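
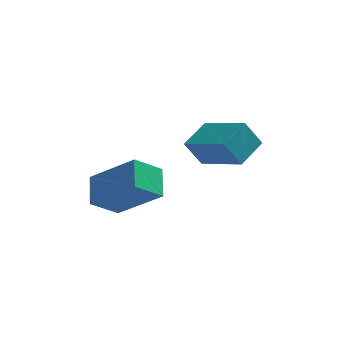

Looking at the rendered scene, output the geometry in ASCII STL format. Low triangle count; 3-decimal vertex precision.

solid 
facet normal -0.657 -0.475 0.585
outer loop
vertex -3.295 -3.212 1.747
vertex -4.888 -2.597 0.457
vertex -3.146 -4.26 1.064
endloop
endfacet
facet normal 0.744 -0.287 0.603
outer loop
vertex -2.292 -3.643 0.303
vertex -3.295 -3.212 1.747
vertex -3.146 -4.26 1.064
endloop
endfacet
facet normal -0.657 -0.475 0.585
outer loop
vertex -3.146 -4.26 1.064
vertex -4.888 -2.597 0.457
vertex -4.739 -3.645 -0.226
endloop
endfacet
facet normal 0.118 -0.832 -0.542
outer loop
vertex -4.739 -3.645 -0.226
vertex -2.292 -3.643 0.303
vertex -3.146 -4.26 1.064
endloop
endfacet
facet normal -0.118 0.832 0.542
outer loop
vertex -3.295 -3.212 1.747
vertex -4.034 -1.98 -0.304
vertex -4.888 -2.597 0.457
endloop
endfacet
facet normal 0.744 -0.287 0.603
outer loop
vertex -2.441 -2.595 0.986
vertex -3.295 -3.212 1.747
vertex -2.292 -3.643 0.303
endloop
endfacet
facet normal -0.118 0.832 0.542
outer loop
vertex -2.441 -2.595 0.986
vertex -4.034 -1.98 -0.304
vertex -3.295 -3.212 1.747
endloop
endfacet
facet normal -0.744 0.287 -0.603
outer loop
vertex -4.888 -2.597 0.457
vertex -4.034 -1.98 -0.304
vertex -4.739 -3.645 -0.226
endloop
endfacet
facet normal 0.118 -0.832 -0.542
outer loop
vertex -3.885 -3.028 -0.987
vertex -2.292 -3.643 0.303
vertex -4.739 -3.645 -0.226
endloop
endfacet
facet normal -0.744 0.287 -0.603
outer loop
vertex -4.739 -3.645 -0.226
vertex -4.034 -1.98 -0.304
vertex -3.885 -3.028 -0.987
endloop
endfacet
facet normal 0.657 0.475 -0.585
outer loop
vertex -3.885 -3.028 -0.987
vertex -2.441 -2.595 0.986
vertex -2.292 -3.643 0.303
endloop
endfacet
facet normal 0.657 0.475 -0.585
outer loop
vertex -4.034 -1.98 -0.304
vertex -2.441 -2.595 0.986
vertex -3.885 -3.028 -0.987
endloop
endfacet
facet normal -0.509 -0.105 0.854
outer loop
vertex 0.184 -0.806 2.408
vertex -1.278 0.402 1.684
vertex -0.443 -1.866 1.904
endloop
endfacet
facet normal 0.720 -0.595 0.356
outer loop
vertex 0.158 -1.742 0.896
vertex 0.184 -0.806 2.408
vertex -0.443 -1.866 1.904
endloop
endfacet
facet normal -0.510 -0.105 0.854
outer loop
vertex -0.443 -1.866 1.904
vertex -1.278 0.402 1.684
vertex -1.905 -0.657 1.18
endloop
endfacet
facet normal -0.471 -0.797 -0.379
outer loop
vertex -1.905 -0.657 1.18
vertex 0.158 -1.742 0.896
vertex -0.443 -1.866 1.904
endloop
endfacet
facet normal 0.471 0.797 0.379
outer loop
vertex 0.184 -0.806 2.408
vertex -0.677 0.526 0.676
vertex -1.278 0.402 1.684
endloop
endfacet
facet normal 0.720 -0.596 0.356
outer loop
vertex 0.785 -0.683 1.4
vertex 0.184 -0.806 2.408
vertex 0.158 -1.742 0.896
endloop
endfacet
facet normal 0.471 0.797 0.378
outer loop
vertex 0.785 -0.683 1.4
vertex -0.677 0.526 0.676
vertex 0.184 -0.806 2.408
endloop
endfacet
facet normal -0.720 0.596 -0.356
outer loop
vertex -1.278 0.402 1.684
vertex -0.677 0.526 0.676
vertex -1.905 -0.657 1.18
endloop
endfacet
facet normal -0.471 -0.797 -0.378
outer loop
vertex -1.304 -0.534 0.172
vertex 0.158 -1.742 0.896
vertex -1.905 -0.657 1.18
endloop
endfacet
facet normal -0.720 0.595 -0.357
outer loop
vertex -1.905 -0.657 1.18
vertex -0.677 0.526 0.676
vertex -1.304 -0.534 0.172
endloop
endfacet
facet normal 0.510 0.105 -0.854
outer loop
vertex -1.304 -0.534 0.172
vertex 0.785 -0.683 1.4
vertex 0.158 -1.742 0.896
endloop
endfacet
facet normal 0.510 0.105 -0.854
outer loop
vertex -0.677 0.526 0.676
vertex 0.785 -0.683 1.4
vertex -1.304 -0.534 0.172
endloop
endfacet

endsolid


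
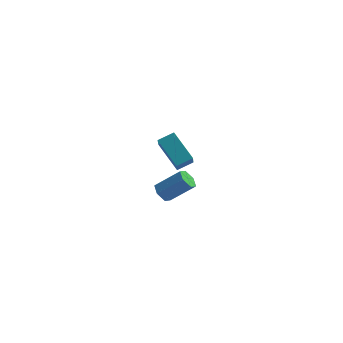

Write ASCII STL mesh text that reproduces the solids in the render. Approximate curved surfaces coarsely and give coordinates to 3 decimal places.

solid 
facet normal -0.752 -0.126 -0.646
outer loop
vertex -1.954 -3.718 0.305
vertex -2.401 -3.665 0.815
vertex -2.204 -3.109 0.477
endloop
endfacet
facet normal 0.546 0.428 -0.720
outer loop
vertex -1.954 -3.718 0.305
vertex -2.204 -3.109 0.477
vertex -0.592 -3.488 1.475
endloop
endfacet
facet normal 0.546 0.427 -0.720
outer loop
vertex -0.592 -3.488 1.475
vertex -2.204 -3.109 0.477
vertex -0.842 -2.88 1.646
endloop
endfacet
facet normal 0.752 0.128 0.646
outer loop
vertex -0.592 -3.488 1.475
vertex -0.842 -2.88 1.646
vertex -1.039 -3.435 1.985
endloop
endfacet
facet normal -0.752 -0.126 -0.646
outer loop
vertex -2.204 -3.109 0.477
vertex -2.401 -3.665 0.815
vertex -2.651 -3.056 0.987
endloop
endfacet
facet normal -0.045 0.989 -0.142
outer loop
vertex -2.204 -3.109 0.477
vertex -2.651 -3.056 0.987
vertex -0.842 -2.88 1.646
endloop
endfacet
facet normal -0.045 0.989 -0.142
outer loop
vertex -0.842 -2.88 1.646
vertex -2.651 -3.056 0.987
vertex -1.288 -2.827 2.156
endloop
endfacet
facet normal 0.753 0.127 0.645
outer loop
vertex -0.842 -2.88 1.646
vertex -1.288 -2.827 2.156
vertex -1.039 -3.435 1.985
endloop
endfacet
facet normal -0.752 -0.126 -0.646
outer loop
vertex -2.651 -3.056 0.987
vertex -2.401 -3.665 0.815
vertex -2.848 -3.612 1.325
endloop
endfacet
facet normal -0.591 0.561 0.579
outer loop
vertex -2.651 -3.056 0.987
vertex -2.848 -3.612 1.325
vertex -1.288 -2.827 2.156
endloop
endfacet
facet normal -0.591 0.563 0.577
outer loop
vertex -1.288 -2.827 2.156
vertex -2.848 -3.612 1.325
vertex -1.486 -3.382 2.495
endloop
endfacet
facet normal 0.752 0.126 0.646
outer loop
vertex -1.288 -2.827 2.156
vertex -1.486 -3.382 2.495
vertex -1.039 -3.435 1.985
endloop
endfacet
facet normal -0.752 -0.128 -0.646
outer loop
vertex -2.848 -3.612 1.325
vertex -2.401 -3.665 0.815
vertex -2.598 -4.22 1.154
endloop
endfacet
facet normal -0.547 -0.427 0.720
outer loop
vertex -2.848 -3.612 1.325
vertex -2.598 -4.22 1.154
vertex -1.486 -3.382 2.495
endloop
endfacet
facet normal -0.546 -0.428 0.720
outer loop
vertex -1.486 -3.382 2.495
vertex -2.598 -4.22 1.154
vertex -1.236 -3.991 2.323
endloop
endfacet
facet normal 0.752 0.126 0.646
outer loop
vertex -1.486 -3.382 2.495
vertex -1.236 -3.991 2.323
vertex -1.039 -3.435 1.985
endloop
endfacet
facet normal -0.753 -0.127 -0.645
outer loop
vertex -2.598 -4.22 1.154
vertex -2.401 -3.665 0.815
vertex -2.152 -4.273 0.644
endloop
endfacet
facet normal 0.045 -0.989 0.142
outer loop
vertex -2.598 -4.22 1.154
vertex -2.152 -4.273 0.644
vertex -1.236 -3.991 2.323
endloop
endfacet
facet normal 0.045 -0.989 0.142
outer loop
vertex -1.236 -3.991 2.323
vertex -2.152 -4.273 0.644
vertex -0.789 -4.044 1.813
endloop
endfacet
facet normal 0.752 0.126 0.646
outer loop
vertex -1.236 -3.991 2.323
vertex -0.789 -4.044 1.813
vertex -1.039 -3.435 1.985
endloop
endfacet
facet normal -0.752 -0.126 -0.646
outer loop
vertex -2.152 -4.273 0.644
vertex -2.401 -3.665 0.815
vertex -1.954 -3.718 0.305
endloop
endfacet
facet normal 0.590 -0.564 -0.578
outer loop
vertex -2.152 -4.273 0.644
vertex -1.954 -3.718 0.305
vertex -0.789 -4.044 1.813
endloop
endfacet
facet normal 0.592 -0.561 -0.579
outer loop
vertex -0.789 -4.044 1.813
vertex -1.954 -3.718 0.305
vertex -0.592 -3.488 1.475
endloop
endfacet
facet normal 0.752 0.126 0.646
outer loop
vertex -0.789 -4.044 1.813
vertex -0.592 -3.488 1.475
vertex -1.039 -3.435 1.985
endloop
endfacet
facet normal -0.788 -0.497 -0.363
outer loop
vertex -2.687 2.349 -1.38
vertex -4.0 3.504 -0.113
vertex -2.846 3.469 -2.567
endloop
endfacet
facet normal 0.609 -0.535 -0.586
outer loop
vertex -1.98 4.016 -2.167
vertex -2.687 2.349 -1.38
vertex -2.846 3.469 -2.567
endloop
endfacet
facet normal -0.788 -0.498 -0.363
outer loop
vertex -2.846 3.469 -2.567
vertex -4.0 3.504 -0.113
vertex -4.16 4.624 -1.3
endloop
endfacet
facet normal -0.097 0.683 -0.724
outer loop
vertex -4.16 4.624 -1.3
vertex -1.98 4.016 -2.167
vertex -2.846 3.469 -2.567
endloop
endfacet
facet normal 0.097 -0.683 0.724
outer loop
vertex -2.687 2.349 -1.38
vertex -3.134 4.051 0.287
vertex -4.0 3.504 -0.113
endloop
endfacet
facet normal 0.608 -0.535 -0.587
outer loop
vertex -1.82 2.896 -0.98
vertex -2.687 2.349 -1.38
vertex -1.98 4.016 -2.167
endloop
endfacet
facet normal 0.097 -0.683 0.724
outer loop
vertex -1.82 2.896 -0.98
vertex -3.134 4.051 0.287
vertex -2.687 2.349 -1.38
endloop
endfacet
facet normal -0.609 0.535 0.586
outer loop
vertex -4.0 3.504 -0.113
vertex -3.134 4.051 0.287
vertex -4.16 4.624 -1.3
endloop
endfacet
facet normal -0.097 0.683 -0.724
outer loop
vertex -3.293 5.171 -0.9
vertex -1.98 4.016 -2.167
vertex -4.16 4.624 -1.3
endloop
endfacet
facet normal -0.608 0.535 0.586
outer loop
vertex -4.16 4.624 -1.3
vertex -3.134 4.051 0.287
vertex -3.293 5.171 -0.9
endloop
endfacet
facet normal 0.788 0.497 0.363
outer loop
vertex -3.293 5.171 -0.9
vertex -1.82 2.896 -0.98
vertex -1.98 4.016 -2.167
endloop
endfacet
facet normal 0.788 0.497 0.364
outer loop
vertex -3.134 4.051 0.287
vertex -1.82 2.896 -0.98
vertex -3.293 5.171 -0.9
endloop
endfacet

endsolid


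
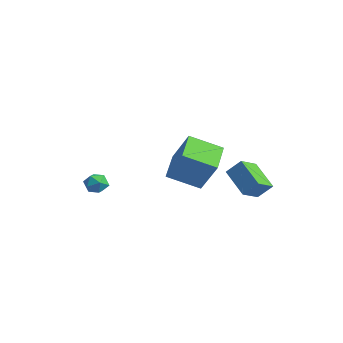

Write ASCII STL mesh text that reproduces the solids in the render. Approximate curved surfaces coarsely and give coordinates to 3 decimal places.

solid 
facet normal -0.825 -0.044 0.564
outer loop
vertex 3.223 2.442 -0.942
vertex 2.827 3.508 -1.438
vertex 2.719 1.892 -1.723
endloop
endfacet
facet normal 0.319 -0.860 0.400
outer loop
vertex 4.213 1.972 -2.742
vertex 3.223 2.442 -0.942
vertex 2.719 1.892 -1.723
endloop
endfacet
facet normal -0.825 -0.044 0.563
outer loop
vertex 2.719 1.892 -1.723
vertex 2.827 3.508 -1.438
vertex 2.324 2.957 -2.219
endloop
endfacet
facet normal -0.466 -0.510 -0.723
outer loop
vertex 2.324 2.957 -2.219
vertex 4.213 1.972 -2.742
vertex 2.719 1.892 -1.723
endloop
endfacet
facet normal 0.466 0.510 0.723
outer loop
vertex 3.223 2.442 -0.942
vertex 4.321 3.588 -2.457
vertex 2.827 3.508 -1.438
endloop
endfacet
facet normal 0.320 -0.859 0.400
outer loop
vertex 4.716 2.523 -1.961
vertex 3.223 2.442 -0.942
vertex 4.213 1.972 -2.742
endloop
endfacet
facet normal 0.466 0.510 0.723
outer loop
vertex 4.716 2.523 -1.961
vertex 4.321 3.588 -2.457
vertex 3.223 2.442 -0.942
endloop
endfacet
facet normal -0.319 0.859 -0.400
outer loop
vertex 2.827 3.508 -1.438
vertex 4.321 3.588 -2.457
vertex 2.324 2.957 -2.219
endloop
endfacet
facet normal -0.466 -0.510 -0.723
outer loop
vertex 3.817 3.038 -3.238
vertex 4.213 1.972 -2.742
vertex 2.324 2.957 -2.219
endloop
endfacet
facet normal -0.319 0.859 -0.399
outer loop
vertex 2.324 2.957 -2.219
vertex 4.321 3.588 -2.457
vertex 3.817 3.038 -3.238
endloop
endfacet
facet normal 0.825 0.045 -0.563
outer loop
vertex 3.817 3.038 -3.238
vertex 4.716 2.523 -1.961
vertex 4.213 1.972 -2.742
endloop
endfacet
facet normal 0.825 0.044 -0.563
outer loop
vertex 4.321 3.588 -2.457
vertex 4.716 2.523 -1.961
vertex 3.817 3.038 -3.238
endloop
endfacet
facet normal -0.855 0.499 0.140
outer loop
vertex -3.464 -2.295 -3.827
vertex -3.342 -2.284 -3.122
vertex -3.1 -1.753 -3.535
endloop
endfacet
facet normal -0.572 0.652 -0.497
outer loop
vertex -3.464 -2.295 -3.827
vertex -3.1 -1.753 -3.535
vertex -2.884 -2.036 -4.155
endloop
endfacet
facet normal -0.506 0.041 -0.862
outer loop
vertex -3.464 -2.295 -3.827
vertex -2.884 -2.036 -4.155
vertex -2.993 -2.742 -4.125
endloop
endfacet
facet normal -0.748 -0.489 -0.449
outer loop
vertex -3.464 -2.295 -3.827
vertex -2.993 -2.742 -4.125
vertex -3.276 -2.895 -3.487
endloop
endfacet
facet normal -0.964 -0.206 0.170
outer loop
vertex -3.464 -2.295 -3.827
vertex -3.276 -2.895 -3.487
vertex -3.342 -2.284 -3.122
endloop
endfacet
facet normal 0.081 0.917 -0.390
outer loop
vertex -2.884 -2.036 -4.155
vertex -3.1 -1.753 -3.535
vertex -2.404 -1.865 -3.653
endloop
endfacet
facet normal -0.377 0.670 0.640
outer loop
vertex -3.1 -1.753 -3.535
vertex -3.342 -2.284 -3.122
vertex -2.687 -2.018 -3.015
endloop
endfacet
facet normal -0.552 -0.471 0.688
outer loop
vertex -3.342 -2.284 -3.122
vertex -3.276 -2.895 -3.487
vertex -2.796 -2.724 -2.985
endloop
endfacet
facet normal -0.202 -0.928 -0.312
outer loop
vertex -3.276 -2.895 -3.487
vertex -2.993 -2.742 -4.125
vertex -2.58 -3.007 -3.605
endloop
endfacet
facet normal 0.189 -0.071 -0.979
outer loop
vertex -2.993 -2.742 -4.125
vertex -2.884 -2.036 -4.155
vertex -2.338 -2.476 -4.018
endloop
endfacet
facet normal 0.748 0.489 0.449
outer loop
vertex -2.216 -2.465 -3.313
vertex -2.404 -1.865 -3.653
vertex -2.687 -2.018 -3.015
endloop
endfacet
facet normal 0.506 -0.041 0.862
outer loop
vertex -2.216 -2.465 -3.313
vertex -2.687 -2.018 -3.015
vertex -2.796 -2.724 -2.985
endloop
endfacet
facet normal 0.572 -0.652 0.497
outer loop
vertex -2.216 -2.465 -3.313
vertex -2.796 -2.724 -2.985
vertex -2.58 -3.007 -3.605
endloop
endfacet
facet normal 0.855 -0.499 -0.140
outer loop
vertex -2.216 -2.465 -3.313
vertex -2.58 -3.007 -3.605
vertex -2.338 -2.476 -4.018
endloop
endfacet
facet normal 0.964 0.206 -0.170
outer loop
vertex -2.216 -2.465 -3.313
vertex -2.338 -2.476 -4.018
vertex -2.404 -1.865 -3.653
endloop
endfacet
facet normal 0.202 0.928 0.312
outer loop
vertex -2.687 -2.018 -3.015
vertex -2.404 -1.865 -3.653
vertex -3.1 -1.753 -3.535
endloop
endfacet
facet normal -0.189 0.071 0.979
outer loop
vertex -2.796 -2.724 -2.985
vertex -2.687 -2.018 -3.015
vertex -3.342 -2.284 -3.122
endloop
endfacet
facet normal -0.081 -0.917 0.390
outer loop
vertex -2.58 -3.007 -3.605
vertex -2.796 -2.724 -2.985
vertex -3.276 -2.895 -3.487
endloop
endfacet
facet normal 0.377 -0.670 -0.640
outer loop
vertex -2.338 -2.476 -4.018
vertex -2.58 -3.007 -3.605
vertex -2.993 -2.742 -4.125
endloop
endfacet
facet normal 0.552 0.471 -0.688
outer loop
vertex -2.404 -1.865 -3.653
vertex -2.338 -2.476 -4.018
vertex -2.884 -2.036 -4.155
endloop
endfacet
facet normal -0.539 -0.156 -0.828
outer loop
vertex 2.008 -1.005 -1.767
vertex 0.611 0.111 -1.068
vertex 2.798 0.48 -2.56
endloop
endfacet
facet normal 0.728 -0.581 -0.364
outer loop
vertex 3.869 0.789 -0.912
vertex 2.008 -1.005 -1.767
vertex 2.798 0.48 -2.56
endloop
endfacet
facet normal -0.539 -0.156 -0.828
outer loop
vertex 2.798 0.48 -2.56
vertex 0.611 0.111 -1.068
vertex 1.401 1.596 -1.861
endloop
endfacet
facet normal 0.425 0.799 -0.426
outer loop
vertex 1.401 1.596 -1.861
vertex 3.869 0.789 -0.912
vertex 2.798 0.48 -2.56
endloop
endfacet
facet normal -0.425 -0.799 0.426
outer loop
vertex 2.008 -1.005 -1.767
vertex 1.682 0.42 0.58
vertex 0.611 0.111 -1.068
endloop
endfacet
facet normal 0.728 -0.581 -0.364
outer loop
vertex 3.079 -0.696 -0.119
vertex 2.008 -1.005 -1.767
vertex 3.869 0.789 -0.912
endloop
endfacet
facet normal -0.425 -0.799 0.426
outer loop
vertex 3.079 -0.696 -0.119
vertex 1.682 0.42 0.58
vertex 2.008 -1.005 -1.767
endloop
endfacet
facet normal -0.728 0.581 0.364
outer loop
vertex 0.611 0.111 -1.068
vertex 1.682 0.42 0.58
vertex 1.401 1.596 -1.861
endloop
endfacet
facet normal 0.425 0.799 -0.426
outer loop
vertex 2.472 1.905 -0.213
vertex 3.869 0.789 -0.912
vertex 1.401 1.596 -1.861
endloop
endfacet
facet normal -0.728 0.581 0.364
outer loop
vertex 1.401 1.596 -1.861
vertex 1.682 0.42 0.58
vertex 2.472 1.905 -0.213
endloop
endfacet
facet normal 0.539 0.156 0.828
outer loop
vertex 2.472 1.905 -0.213
vertex 3.079 -0.696 -0.119
vertex 3.869 0.789 -0.912
endloop
endfacet
facet normal 0.539 0.156 0.828
outer loop
vertex 1.682 0.42 0.58
vertex 3.079 -0.696 -0.119
vertex 2.472 1.905 -0.213
endloop
endfacet

endsolid


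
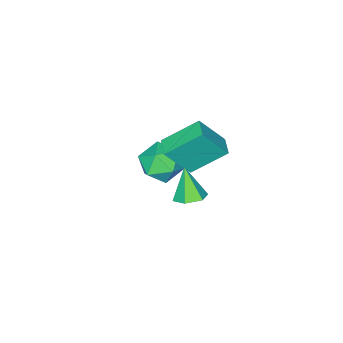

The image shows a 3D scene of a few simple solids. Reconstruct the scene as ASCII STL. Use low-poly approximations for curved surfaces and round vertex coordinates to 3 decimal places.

solid 
facet normal -0.602 0.532 0.595
outer loop
vertex -1.448 1.952 4.639
vertex -0.835 2.69 4.599
vertex -2.379 2.641 3.082
endloop
endfacet
facet normal -0.638 -0.769 0.042
outer loop
vertex -1.145 1.55 1.861
vertex -1.448 1.952 4.639
vertex -2.379 2.641 3.082
endloop
endfacet
facet normal -0.602 0.532 0.595
outer loop
vertex -2.379 2.641 3.082
vertex -0.835 2.69 4.599
vertex -1.766 3.379 3.042
endloop
endfacet
facet normal -0.480 0.355 -0.802
outer loop
vertex -1.766 3.379 3.042
vertex -1.145 1.55 1.861
vertex -2.379 2.641 3.082
endloop
endfacet
facet normal 0.480 -0.355 0.802
outer loop
vertex -1.448 1.952 4.639
vertex 0.399 1.599 3.378
vertex -0.835 2.69 4.599
endloop
endfacet
facet normal -0.638 -0.769 0.042
outer loop
vertex -0.214 0.861 3.418
vertex -1.448 1.952 4.639
vertex -1.145 1.55 1.861
endloop
endfacet
facet normal 0.480 -0.355 0.802
outer loop
vertex -0.214 0.861 3.418
vertex 0.399 1.599 3.378
vertex -1.448 1.952 4.639
endloop
endfacet
facet normal 0.638 0.769 -0.042
outer loop
vertex -0.835 2.69 4.599
vertex 0.399 1.599 3.378
vertex -1.766 3.379 3.042
endloop
endfacet
facet normal -0.480 0.355 -0.802
outer loop
vertex -0.532 2.288 1.821
vertex -1.145 1.55 1.861
vertex -1.766 3.379 3.042
endloop
endfacet
facet normal 0.638 0.769 -0.042
outer loop
vertex -1.766 3.379 3.042
vertex 0.399 1.599 3.378
vertex -0.532 2.288 1.821
endloop
endfacet
facet normal 0.602 -0.532 -0.595
outer loop
vertex -0.532 2.288 1.821
vertex -0.214 0.861 3.418
vertex -1.145 1.55 1.861
endloop
endfacet
facet normal 0.602 -0.532 -0.595
outer loop
vertex 0.399 1.599 3.378
vertex -0.214 0.861 3.418
vertex -0.532 2.288 1.821
endloop
endfacet
facet normal -0.174 0.002 0.985
outer loop
vertex -3.346 -0.912 -0.923
vertex -3.184 -2.1 -0.892
vertex -2.252 -1.363 -0.729
endloop
endfacet
facet normal 0.118 0.619 0.777
outer loop
vertex -3.346 -0.912 -0.923
vertex -2.252 -1.363 -0.729
vertex -2.392 -0.422 -1.458
endloop
endfacet
facet normal -0.308 0.908 0.282
outer loop
vertex -3.346 -0.912 -0.923
vertex -2.392 -0.422 -1.458
vertex -3.41 -0.577 -2.072
endloop
endfacet
facet normal -0.863 0.470 0.185
outer loop
vertex -3.346 -0.912 -0.923
vertex -3.41 -0.577 -2.072
vertex -3.899 -1.614 -1.722
endloop
endfacet
facet normal -0.780 -0.090 0.619
outer loop
vertex -3.346 -0.912 -0.923
vertex -3.899 -1.614 -1.722
vertex -3.184 -2.1 -0.892
endloop
endfacet
facet normal 0.745 0.474 0.469
outer loop
vertex -2.392 -0.422 -1.458
vertex -2.252 -1.363 -0.729
vertex -1.641 -1.306 -1.758
endloop
endfacet
facet normal 0.274 -0.524 0.806
outer loop
vertex -2.252 -1.363 -0.729
vertex -3.184 -2.1 -0.892
vertex -2.13 -2.343 -1.408
endloop
endfacet
facet normal -0.707 -0.674 0.215
outer loop
vertex -3.184 -2.1 -0.892
vertex -3.899 -1.614 -1.722
vertex -3.148 -2.498 -2.022
endloop
endfacet
facet normal -0.842 0.233 -0.487
outer loop
vertex -3.899 -1.614 -1.722
vertex -3.41 -0.577 -2.072
vertex -3.288 -1.557 -2.751
endloop
endfacet
facet normal 0.056 0.942 -0.330
outer loop
vertex -3.41 -0.577 -2.072
vertex -2.392 -0.422 -1.458
vertex -2.356 -0.82 -2.588
endloop
endfacet
facet normal 0.863 -0.470 -0.185
outer loop
vertex -2.194 -2.008 -2.557
vertex -1.641 -1.306 -1.758
vertex -2.13 -2.343 -1.408
endloop
endfacet
facet normal 0.308 -0.908 -0.282
outer loop
vertex -2.194 -2.008 -2.557
vertex -2.13 -2.343 -1.408
vertex -3.148 -2.498 -2.022
endloop
endfacet
facet normal -0.118 -0.619 -0.777
outer loop
vertex -2.194 -2.008 -2.557
vertex -3.148 -2.498 -2.022
vertex -3.288 -1.557 -2.751
endloop
endfacet
facet normal 0.174 -0.002 -0.985
outer loop
vertex -2.194 -2.008 -2.557
vertex -3.288 -1.557 -2.751
vertex -2.356 -0.82 -2.588
endloop
endfacet
facet normal 0.780 0.090 -0.619
outer loop
vertex -2.194 -2.008 -2.557
vertex -2.356 -0.82 -2.588
vertex -1.641 -1.306 -1.758
endloop
endfacet
facet normal 0.842 -0.233 0.487
outer loop
vertex -2.13 -2.343 -1.408
vertex -1.641 -1.306 -1.758
vertex -2.252 -1.363 -0.729
endloop
endfacet
facet normal -0.056 -0.942 0.330
outer loop
vertex -3.148 -2.498 -2.022
vertex -2.13 -2.343 -1.408
vertex -3.184 -2.1 -0.892
endloop
endfacet
facet normal -0.745 -0.474 -0.469
outer loop
vertex -3.288 -1.557 -2.751
vertex -3.148 -2.498 -2.022
vertex -3.899 -1.614 -1.722
endloop
endfacet
facet normal -0.274 0.524 -0.806
outer loop
vertex -2.356 -0.82 -2.588
vertex -3.288 -1.557 -2.751
vertex -3.41 -0.577 -2.072
endloop
endfacet
facet normal 0.707 0.674 -0.215
outer loop
vertex -1.641 -1.306 -1.758
vertex -2.356 -0.82 -2.588
vertex -2.392 -0.422 -1.458
endloop
endfacet
facet normal 0.227 0.415 -0.881
outer loop
vertex 1.815 3.371 2.387
vertex 1.173 3.794 2.421
vertex 1.829 4.066 2.718
endloop
endfacet
facet normal 0.813 -0.264 0.520
outer loop
vertex 1.815 3.371 2.387
vertex 1.829 4.066 2.718
vertex 0.807 3.126 3.839
endloop
endfacet
facet normal 0.227 0.415 -0.881
outer loop
vertex 1.829 4.066 2.718
vertex 1.173 3.794 2.421
vertex 1.186 4.489 2.752
endloop
endfacet
facet normal 0.377 0.511 0.772
outer loop
vertex 1.829 4.066 2.718
vertex 1.186 4.489 2.752
vertex 0.807 3.126 3.839
endloop
endfacet
facet normal 0.227 0.415 -0.881
outer loop
vertex 1.186 4.489 2.752
vertex 1.173 3.794 2.421
vertex 0.53 4.217 2.455
endloop
endfacet
facet normal -0.522 0.616 0.590
outer loop
vertex 1.186 4.489 2.752
vertex 0.53 4.217 2.455
vertex 0.807 3.126 3.839
endloop
endfacet
facet normal 0.226 0.415 -0.881
outer loop
vertex 0.53 4.217 2.455
vertex 1.173 3.794 2.421
vertex 0.516 3.522 2.124
endloop
endfacet
facet normal -0.986 -0.054 0.155
outer loop
vertex 0.53 4.217 2.455
vertex 0.516 3.522 2.124
vertex 0.807 3.126 3.839
endloop
endfacet
facet normal 0.226 0.415 -0.881
outer loop
vertex 0.516 3.522 2.124
vertex 1.173 3.794 2.421
vertex 1.159 3.099 2.09
endloop
endfacet
facet normal -0.551 -0.829 -0.098
outer loop
vertex 0.516 3.522 2.124
vertex 1.159 3.099 2.09
vertex 0.807 3.126 3.839
endloop
endfacet
facet normal 0.227 0.415 -0.881
outer loop
vertex 1.159 3.099 2.09
vertex 1.173 3.794 2.421
vertex 1.815 3.371 2.387
endloop
endfacet
facet normal 0.349 -0.933 0.085
outer loop
vertex 1.159 3.099 2.09
vertex 1.815 3.371 2.387
vertex 0.807 3.126 3.839
endloop
endfacet

endsolid


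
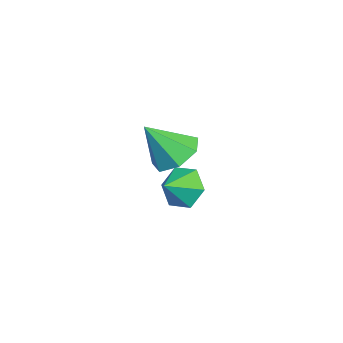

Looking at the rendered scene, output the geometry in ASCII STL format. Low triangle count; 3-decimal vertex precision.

solid 
facet normal -0.179 0.579 -0.795
outer loop
vertex 4.291 4.057 1.069
vertex 3.817 3.335 0.65
vertex 3.474 4.021 1.227
endloop
endfacet
facet normal 0.148 0.465 0.873
outer loop
vertex 4.291 4.057 1.069
vertex 3.474 4.021 1.227
vertex 4.123 2.345 2.01
endloop
endfacet
facet normal -0.178 0.580 -0.795
outer loop
vertex 3.474 4.021 1.227
vertex 3.817 3.335 0.65
vertex 2.915 3.469 0.95
endloop
endfacet
facet normal -0.562 0.162 0.811
outer loop
vertex 3.474 4.021 1.227
vertex 2.915 3.469 0.95
vertex 4.123 2.345 2.01
endloop
endfacet
facet normal -0.178 0.579 -0.795
outer loop
vertex 2.915 3.469 0.95
vertex 3.817 3.335 0.65
vertex 3.036 2.816 0.447
endloop
endfacet
facet normal -0.788 -0.461 0.409
outer loop
vertex 2.915 3.469 0.95
vertex 3.036 2.816 0.447
vertex 4.123 2.345 2.01
endloop
endfacet
facet normal -0.178 0.580 -0.795
outer loop
vertex 3.036 2.816 0.447
vertex 3.817 3.335 0.65
vertex 3.745 2.554 0.097
endloop
endfacet
facet normal -0.360 -0.933 -0.031
outer loop
vertex 3.036 2.816 0.447
vertex 3.745 2.554 0.097
vertex 4.123 2.345 2.01
endloop
endfacet
facet normal -0.179 0.579 -0.795
outer loop
vertex 3.745 2.554 0.097
vertex 3.817 3.335 0.65
vertex 4.508 2.88 0.163
endloop
endfacet
facet normal 0.400 -0.899 -0.177
outer loop
vertex 3.745 2.554 0.097
vertex 4.508 2.88 0.163
vertex 4.123 2.345 2.01
endloop
endfacet
facet normal -0.179 0.580 -0.795
outer loop
vertex 4.508 2.88 0.163
vertex 3.817 3.335 0.65
vertex 4.752 3.549 0.596
endloop
endfacet
facet normal 0.919 -0.387 0.080
outer loop
vertex 4.508 2.88 0.163
vertex 4.752 3.549 0.596
vertex 4.123 2.345 2.01
endloop
endfacet
facet normal -0.178 0.579 -0.796
outer loop
vertex 4.752 3.549 0.596
vertex 3.817 3.335 0.65
vertex 4.291 4.057 1.069
endloop
endfacet
facet normal 0.807 0.222 0.548
outer loop
vertex 4.752 3.549 0.596
vertex 4.291 4.057 1.069
vertex 4.123 2.345 2.01
endloop
endfacet
facet normal -0.700 0.544 -0.463
outer loop
vertex 1.539 3.602 -3.351
vertex 0.882 3.265 -2.753
vertex 1.357 4.06 -2.538
endloop
endfacet
facet normal 0.973 0.206 0.102
outer loop
vertex 1.539 3.602 -3.351
vertex 1.357 4.06 -2.538
vertex 1.618 2.695 -2.267
endloop
endfacet
facet normal -0.701 0.544 -0.462
outer loop
vertex 1.357 4.06 -2.538
vertex 0.882 3.265 -2.753
vertex 0.701 3.723 -1.94
endloop
endfacet
facet normal 0.572 0.264 0.776
outer loop
vertex 1.357 4.06 -2.538
vertex 0.701 3.723 -1.94
vertex 1.618 2.695 -2.267
endloop
endfacet
facet normal -0.700 0.544 -0.462
outer loop
vertex 0.701 3.723 -1.94
vertex 0.882 3.265 -2.753
vertex 0.226 2.929 -2.155
endloop
endfacet
facet normal 0.030 -0.278 0.960
outer loop
vertex 0.701 3.723 -1.94
vertex 0.226 2.929 -2.155
vertex 1.618 2.695 -2.267
endloop
endfacet
facet normal -0.700 0.544 -0.463
outer loop
vertex 0.226 2.929 -2.155
vertex 0.882 3.265 -2.753
vertex 0.407 2.471 -2.967
endloop
endfacet
facet normal -0.109 -0.876 0.470
outer loop
vertex 0.226 2.929 -2.155
vertex 0.407 2.471 -2.967
vertex 1.618 2.695 -2.267
endloop
endfacet
facet normal -0.700 0.544 -0.463
outer loop
vertex 0.407 2.471 -2.967
vertex 0.882 3.265 -2.753
vertex 1.064 2.808 -3.565
endloop
endfacet
facet normal 0.292 -0.934 -0.206
outer loop
vertex 0.407 2.471 -2.967
vertex 1.064 2.808 -3.565
vertex 1.618 2.695 -2.267
endloop
endfacet
facet normal -0.700 0.544 -0.463
outer loop
vertex 1.064 2.808 -3.565
vertex 0.882 3.265 -2.753
vertex 1.539 3.602 -3.351
endloop
endfacet
facet normal 0.833 -0.393 -0.390
outer loop
vertex 1.064 2.808 -3.565
vertex 1.539 3.602 -3.351
vertex 1.618 2.695 -2.267
endloop
endfacet

endsolid


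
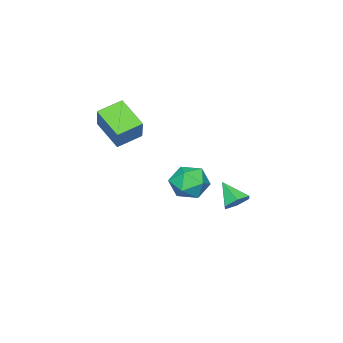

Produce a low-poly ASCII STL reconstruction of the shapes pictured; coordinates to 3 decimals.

solid 
facet normal -0.110 -0.119 0.987
outer loop
vertex 3.306 2.976 2.015
vertex 3.657 1.834 1.916
vertex 4.468 2.695 2.11
endloop
endfacet
facet normal 0.066 0.553 0.830
outer loop
vertex 3.306 2.976 2.015
vertex 4.468 2.695 2.11
vertex 4.134 3.665 1.49
endloop
endfacet
facet normal -0.431 0.814 0.388
outer loop
vertex 3.306 2.976 2.015
vertex 4.134 3.665 1.49
vertex 3.118 3.403 0.911
endloop
endfacet
facet normal -0.914 0.302 0.272
outer loop
vertex 3.306 2.976 2.015
vertex 3.118 3.403 0.911
vertex 2.823 2.271 1.175
endloop
endfacet
facet normal -0.715 -0.275 0.642
outer loop
vertex 3.306 2.976 2.015
vertex 2.823 2.271 1.175
vertex 3.657 1.834 1.916
endloop
endfacet
facet normal 0.688 0.544 0.480
outer loop
vertex 4.134 3.665 1.49
vertex 4.468 2.695 2.11
vertex 4.997 2.949 1.065
endloop
endfacet
facet normal 0.404 -0.546 0.734
outer loop
vertex 4.468 2.695 2.11
vertex 3.657 1.834 1.916
vertex 4.702 1.817 1.329
endloop
endfacet
facet normal -0.575 -0.799 0.177
outer loop
vertex 3.657 1.834 1.916
vertex 2.823 2.271 1.175
vertex 3.686 1.555 0.75
endloop
endfacet
facet normal -0.897 0.136 -0.421
outer loop
vertex 2.823 2.271 1.175
vertex 3.118 3.403 0.911
vertex 3.352 2.525 0.13
endloop
endfacet
facet normal -0.116 0.965 -0.234
outer loop
vertex 3.118 3.403 0.911
vertex 4.134 3.665 1.49
vertex 4.163 3.386 0.324
endloop
endfacet
facet normal 0.914 -0.302 -0.272
outer loop
vertex 4.514 2.244 0.225
vertex 4.997 2.949 1.065
vertex 4.702 1.817 1.329
endloop
endfacet
facet normal 0.431 -0.814 -0.388
outer loop
vertex 4.514 2.244 0.225
vertex 4.702 1.817 1.329
vertex 3.686 1.555 0.75
endloop
endfacet
facet normal -0.066 -0.553 -0.830
outer loop
vertex 4.514 2.244 0.225
vertex 3.686 1.555 0.75
vertex 3.352 2.525 0.13
endloop
endfacet
facet normal 0.110 0.119 -0.987
outer loop
vertex 4.514 2.244 0.225
vertex 3.352 2.525 0.13
vertex 4.163 3.386 0.324
endloop
endfacet
facet normal 0.715 0.275 -0.642
outer loop
vertex 4.514 2.244 0.225
vertex 4.163 3.386 0.324
vertex 4.997 2.949 1.065
endloop
endfacet
facet normal 0.897 -0.136 0.421
outer loop
vertex 4.702 1.817 1.329
vertex 4.997 2.949 1.065
vertex 4.468 2.695 2.11
endloop
endfacet
facet normal 0.116 -0.965 0.234
outer loop
vertex 3.686 1.555 0.75
vertex 4.702 1.817 1.329
vertex 3.657 1.834 1.916
endloop
endfacet
facet normal -0.688 -0.544 -0.480
outer loop
vertex 3.352 2.525 0.13
vertex 3.686 1.555 0.75
vertex 2.823 2.271 1.175
endloop
endfacet
facet normal -0.404 0.546 -0.734
outer loop
vertex 4.163 3.386 0.324
vertex 3.352 2.525 0.13
vertex 3.118 3.403 0.911
endloop
endfacet
facet normal 0.575 0.799 -0.177
outer loop
vertex 4.997 2.949 1.065
vertex 4.163 3.386 0.324
vertex 4.134 3.665 1.49
endloop
endfacet
facet normal -0.866 0.390 0.314
outer loop
vertex 1.235 -4.133 4.187
vertex 1.61 -2.376 3.042
vertex 0.279 -4.969 2.591
endloop
endfacet
facet normal -0.176 -0.825 0.537
outer loop
vertex 1.69 -5.604 2.078
vertex 1.235 -4.133 4.187
vertex 0.279 -4.969 2.591
endloop
endfacet
facet normal -0.866 0.390 0.314
outer loop
vertex 0.279 -4.969 2.591
vertex 1.61 -2.376 3.042
vertex 0.654 -3.212 1.446
endloop
endfacet
facet normal -0.469 -0.410 -0.782
outer loop
vertex 0.654 -3.212 1.446
vertex 1.69 -5.604 2.078
vertex 0.279 -4.969 2.591
endloop
endfacet
facet normal 0.469 0.410 0.782
outer loop
vertex 1.235 -4.133 4.187
vertex 3.021 -3.011 2.529
vertex 1.61 -2.376 3.042
endloop
endfacet
facet normal -0.176 -0.825 0.537
outer loop
vertex 2.646 -4.768 3.674
vertex 1.235 -4.133 4.187
vertex 1.69 -5.604 2.078
endloop
endfacet
facet normal 0.469 0.410 0.782
outer loop
vertex 2.646 -4.768 3.674
vertex 3.021 -3.011 2.529
vertex 1.235 -4.133 4.187
endloop
endfacet
facet normal 0.176 0.825 -0.537
outer loop
vertex 1.61 -2.376 3.042
vertex 3.021 -3.011 2.529
vertex 0.654 -3.212 1.446
endloop
endfacet
facet normal -0.469 -0.410 -0.782
outer loop
vertex 2.065 -3.847 0.933
vertex 1.69 -5.604 2.078
vertex 0.654 -3.212 1.446
endloop
endfacet
facet normal 0.176 0.825 -0.537
outer loop
vertex 0.654 -3.212 1.446
vertex 3.021 -3.011 2.529
vertex 2.065 -3.847 0.933
endloop
endfacet
facet normal 0.866 -0.390 -0.314
outer loop
vertex 2.065 -3.847 0.933
vertex 2.646 -4.768 3.674
vertex 1.69 -5.604 2.078
endloop
endfacet
facet normal 0.866 -0.390 -0.314
outer loop
vertex 3.021 -3.011 2.529
vertex 2.646 -4.768 3.674
vertex 2.065 -3.847 0.933
endloop
endfacet
facet normal 0.174 0.747 -0.642
outer loop
vertex -2.644 0.988 -3.717
vertex -3.188 0.59 -4.328
vertex -3.533 1.183 -3.731
endloop
endfacet
facet normal 0.043 0.265 0.963
outer loop
vertex -2.644 0.988 -3.717
vertex -3.533 1.183 -3.731
vertex -3.492 -0.71 -3.212
endloop
endfacet
facet normal 0.174 0.747 -0.642
outer loop
vertex -3.533 1.183 -3.731
vertex -3.188 0.59 -4.328
vertex -4.077 0.785 -4.342
endloop
endfacet
facet normal -0.785 0.148 0.602
outer loop
vertex -3.533 1.183 -3.731
vertex -4.077 0.785 -4.342
vertex -3.492 -0.71 -3.212
endloop
endfacet
facet normal 0.174 0.748 -0.641
outer loop
vertex -4.077 0.785 -4.342
vertex -3.188 0.59 -4.328
vertex -3.732 0.192 -4.94
endloop
endfacet
facet normal -0.900 -0.425 -0.097
outer loop
vertex -4.077 0.785 -4.342
vertex -3.732 0.192 -4.94
vertex -3.492 -0.71 -3.212
endloop
endfacet
facet normal 0.175 0.747 -0.642
outer loop
vertex -3.732 0.192 -4.94
vertex -3.188 0.59 -4.328
vertex -2.843 -0.004 -4.925
endloop
endfacet
facet normal -0.187 -0.881 -0.434
outer loop
vertex -3.732 0.192 -4.94
vertex -2.843 -0.004 -4.925
vertex -3.492 -0.71 -3.212
endloop
endfacet
facet normal 0.175 0.747 -0.642
outer loop
vertex -2.843 -0.004 -4.925
vertex -3.188 0.59 -4.328
vertex -2.299 0.394 -4.314
endloop
endfacet
facet normal 0.641 -0.764 -0.072
outer loop
vertex -2.843 -0.004 -4.925
vertex -2.299 0.394 -4.314
vertex -3.492 -0.71 -3.212
endloop
endfacet
facet normal 0.175 0.747 -0.642
outer loop
vertex -2.299 0.394 -4.314
vertex -3.188 0.59 -4.328
vertex -2.644 0.988 -3.717
endloop
endfacet
facet normal 0.756 -0.191 0.627
outer loop
vertex -2.299 0.394 -4.314
vertex -2.644 0.988 -3.717
vertex -3.492 -0.71 -3.212
endloop
endfacet

endsolid


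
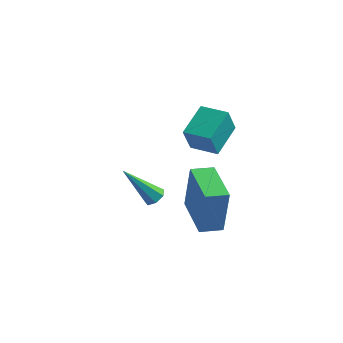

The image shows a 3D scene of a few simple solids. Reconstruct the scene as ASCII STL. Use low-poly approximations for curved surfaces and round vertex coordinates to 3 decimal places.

solid 
facet normal -0.985 0.155 -0.079
outer loop
vertex 2.609 -4.204 3.663
vertex 2.799 -2.722 4.208
vertex 2.77 -3.787 2.475
endloop
endfacet
facet normal -0.119 -0.932 -0.343
outer loop
vertex 3.981 -3.978 2.572
vertex 2.609 -4.204 3.663
vertex 2.77 -3.787 2.475
endloop
endfacet
facet normal -0.985 0.155 -0.079
outer loop
vertex 2.77 -3.787 2.475
vertex 2.799 -2.722 4.208
vertex 2.959 -2.306 3.02
endloop
endfacet
facet normal 0.127 0.328 -0.936
outer loop
vertex 2.959 -2.306 3.02
vertex 3.981 -3.978 2.572
vertex 2.77 -3.787 2.475
endloop
endfacet
facet normal -0.127 -0.328 0.936
outer loop
vertex 2.609 -4.204 3.663
vertex 4.01 -2.913 4.305
vertex 2.799 -2.722 4.208
endloop
endfacet
facet normal -0.119 -0.932 -0.342
outer loop
vertex 3.821 -4.394 3.76
vertex 2.609 -4.204 3.663
vertex 3.981 -3.978 2.572
endloop
endfacet
facet normal -0.126 -0.328 0.936
outer loop
vertex 3.821 -4.394 3.76
vertex 4.01 -2.913 4.305
vertex 2.609 -4.204 3.663
endloop
endfacet
facet normal 0.120 0.932 0.342
outer loop
vertex 2.799 -2.722 4.208
vertex 4.01 -2.913 4.305
vertex 2.959 -2.306 3.02
endloop
endfacet
facet normal 0.126 0.328 -0.936
outer loop
vertex 4.171 -2.496 3.117
vertex 3.981 -3.978 2.572
vertex 2.959 -2.306 3.02
endloop
endfacet
facet normal 0.119 0.932 0.343
outer loop
vertex 2.959 -2.306 3.02
vertex 4.01 -2.913 4.305
vertex 4.171 -2.496 3.117
endloop
endfacet
facet normal 0.985 -0.155 0.078
outer loop
vertex 4.171 -2.496 3.117
vertex 3.821 -4.394 3.76
vertex 3.981 -3.978 2.572
endloop
endfacet
facet normal 0.985 -0.155 0.079
outer loop
vertex 4.01 -2.913 4.305
vertex 3.821 -4.394 3.76
vertex 4.171 -2.496 3.117
endloop
endfacet
facet normal 0.576 0.208 -0.791
outer loop
vertex 1.251 -2.856 -1.754
vertex 0.827 -2.75 -2.035
vertex 1.111 -2.427 -1.743
endloop
endfacet
facet normal 0.614 0.181 0.768
outer loop
vertex 1.251 -2.856 -1.754
vertex 1.111 -2.427 -1.743
vertex -0.387 -3.19 -0.365
endloop
endfacet
facet normal 0.575 0.210 -0.791
outer loop
vertex 1.111 -2.427 -1.743
vertex 0.827 -2.75 -2.035
vertex 0.757 -2.241 -1.951
endloop
endfacet
facet normal 0.100 0.820 0.563
outer loop
vertex 1.111 -2.427 -1.743
vertex 0.757 -2.241 -1.951
vertex -0.387 -3.19 -0.365
endloop
endfacet
facet normal 0.575 0.210 -0.791
outer loop
vertex 0.757 -2.241 -1.951
vertex 0.827 -2.75 -2.035
vertex 0.455 -2.438 -2.223
endloop
endfacet
facet normal -0.584 0.809 0.063
outer loop
vertex 0.757 -2.241 -1.951
vertex 0.455 -2.438 -2.223
vertex -0.387 -3.19 -0.365
endloop
endfacet
facet normal 0.574 0.207 -0.792
outer loop
vertex 0.455 -2.438 -2.223
vertex 0.827 -2.75 -2.035
vertex 0.433 -2.87 -2.352
endloop
endfacet
facet normal -0.922 0.153 -0.356
outer loop
vertex 0.455 -2.438 -2.223
vertex 0.433 -2.87 -2.352
vertex -0.387 -3.19 -0.365
endloop
endfacet
facet normal 0.574 0.208 -0.792
outer loop
vertex 0.433 -2.87 -2.352
vertex 0.827 -2.75 -2.035
vertex 0.707 -3.211 -2.243
endloop
endfacet
facet normal -0.659 -0.650 -0.377
outer loop
vertex 0.433 -2.87 -2.352
vertex 0.707 -3.211 -2.243
vertex -0.387 -3.19 -0.365
endloop
endfacet
facet normal 0.575 0.207 -0.791
outer loop
vertex 0.707 -3.211 -2.243
vertex 0.827 -2.75 -2.035
vertex 1.071 -3.205 -1.977
endloop
endfacet
facet normal 0.006 -1.000 0.015
outer loop
vertex 0.707 -3.211 -2.243
vertex 1.071 -3.205 -1.977
vertex -0.387 -3.19 -0.365
endloop
endfacet
facet normal 0.576 0.208 -0.791
outer loop
vertex 1.071 -3.205 -1.977
vertex 0.827 -2.75 -2.035
vertex 1.251 -2.856 -1.754
endloop
endfacet
facet normal 0.573 -0.630 0.524
outer loop
vertex 1.071 -3.205 -1.977
vertex 1.251 -2.856 -1.754
vertex -0.387 -3.19 -0.365
endloop
endfacet
facet normal -0.799 -0.592 0.108
outer loop
vertex 3.807 -4.917 0.634
vertex 2.551 -3.221 0.632
vertex 3.621 -5.056 -1.503
endloop
endfacet
facet normal 0.594 -0.804 0.001
outer loop
vertex 4.429 -4.459 -1.612
vertex 3.807 -4.917 0.634
vertex 3.621 -5.056 -1.503
endloop
endfacet
facet normal -0.799 -0.591 0.108
outer loop
vertex 3.621 -5.056 -1.503
vertex 2.551 -3.221 0.632
vertex 2.366 -3.36 -1.505
endloop
endfacet
facet normal -0.086 -0.065 -0.994
outer loop
vertex 2.366 -3.36 -1.505
vertex 4.429 -4.459 -1.612
vertex 3.621 -5.056 -1.503
endloop
endfacet
facet normal 0.086 0.065 0.994
outer loop
vertex 3.807 -4.917 0.634
vertex 3.359 -2.624 0.523
vertex 2.551 -3.221 0.632
endloop
endfacet
facet normal 0.595 -0.804 0.001
outer loop
vertex 4.614 -4.32 0.525
vertex 3.807 -4.917 0.634
vertex 4.429 -4.459 -1.612
endloop
endfacet
facet normal 0.086 0.065 0.994
outer loop
vertex 4.614 -4.32 0.525
vertex 3.359 -2.624 0.523
vertex 3.807 -4.917 0.634
endloop
endfacet
facet normal -0.594 0.804 -0.001
outer loop
vertex 2.551 -3.221 0.632
vertex 3.359 -2.624 0.523
vertex 2.366 -3.36 -1.505
endloop
endfacet
facet normal -0.086 -0.065 -0.994
outer loop
vertex 3.173 -2.763 -1.614
vertex 4.429 -4.459 -1.612
vertex 2.366 -3.36 -1.505
endloop
endfacet
facet normal -0.595 0.804 -0.001
outer loop
vertex 2.366 -3.36 -1.505
vertex 3.359 -2.624 0.523
vertex 3.173 -2.763 -1.614
endloop
endfacet
facet normal 0.799 0.592 -0.108
outer loop
vertex 3.173 -2.763 -1.614
vertex 4.614 -4.32 0.525
vertex 4.429 -4.459 -1.612
endloop
endfacet
facet normal 0.799 0.591 -0.108
outer loop
vertex 3.359 -2.624 0.523
vertex 4.614 -4.32 0.525
vertex 3.173 -2.763 -1.614
endloop
endfacet

endsolid


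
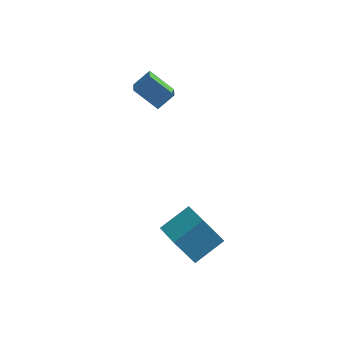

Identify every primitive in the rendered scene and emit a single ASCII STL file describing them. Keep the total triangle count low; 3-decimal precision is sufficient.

solid 
facet normal -0.573 0.761 -0.304
outer loop
vertex 2.404 -3.428 -1.402
vertex 3.472 -2.306 -0.609
vertex 3.365 -3.296 -2.882
endloop
endfacet
facet normal -0.614 -0.645 -0.456
outer loop
vertex 4.328 -4.574 -2.371
vertex 2.404 -3.428 -1.402
vertex 3.365 -3.296 -2.882
endloop
endfacet
facet normal -0.573 0.761 -0.304
outer loop
vertex 3.365 -3.296 -2.882
vertex 3.472 -2.306 -0.609
vertex 4.433 -2.174 -2.089
endloop
endfacet
facet normal 0.543 0.075 -0.837
outer loop
vertex 4.433 -2.174 -2.089
vertex 4.328 -4.574 -2.371
vertex 3.365 -3.296 -2.882
endloop
endfacet
facet normal -0.543 -0.075 0.837
outer loop
vertex 2.404 -3.428 -1.402
vertex 4.435 -3.584 -0.098
vertex 3.472 -2.306 -0.609
endloop
endfacet
facet normal -0.614 -0.645 -0.456
outer loop
vertex 3.367 -4.706 -0.891
vertex 2.404 -3.428 -1.402
vertex 4.328 -4.574 -2.371
endloop
endfacet
facet normal -0.543 -0.075 0.837
outer loop
vertex 3.367 -4.706 -0.891
vertex 4.435 -3.584 -0.098
vertex 2.404 -3.428 -1.402
endloop
endfacet
facet normal 0.614 0.645 0.456
outer loop
vertex 3.472 -2.306 -0.609
vertex 4.435 -3.584 -0.098
vertex 4.433 -2.174 -2.089
endloop
endfacet
facet normal 0.543 0.075 -0.837
outer loop
vertex 5.396 -3.452 -1.578
vertex 4.328 -4.574 -2.371
vertex 4.433 -2.174 -2.089
endloop
endfacet
facet normal 0.614 0.645 0.456
outer loop
vertex 4.433 -2.174 -2.089
vertex 4.435 -3.584 -0.098
vertex 5.396 -3.452 -1.578
endloop
endfacet
facet normal 0.573 -0.761 0.304
outer loop
vertex 5.396 -3.452 -1.578
vertex 3.367 -4.706 -0.891
vertex 4.328 -4.574 -2.371
endloop
endfacet
facet normal 0.573 -0.761 0.304
outer loop
vertex 4.435 -3.584 -0.098
vertex 3.367 -4.706 -0.891
vertex 5.396 -3.452 -1.578
endloop
endfacet
facet normal -0.772 0.106 0.627
outer loop
vertex -0.004 1.1 4.101
vertex 0.644 1.639 4.807
vertex -0.255 2.008 3.638
endloop
endfacet
facet normal -0.590 -0.490 -0.642
outer loop
vertex 0.956 1.841 2.653
vertex -0.004 1.1 4.101
vertex -0.255 2.008 3.638
endloop
endfacet
facet normal -0.772 0.106 0.627
outer loop
vertex -0.255 2.008 3.638
vertex 0.644 1.639 4.807
vertex 0.393 2.547 4.344
endloop
endfacet
facet normal -0.239 0.865 -0.441
outer loop
vertex 0.393 2.547 4.344
vertex 0.956 1.841 2.653
vertex -0.255 2.008 3.638
endloop
endfacet
facet normal 0.239 -0.865 0.441
outer loop
vertex -0.004 1.1 4.101
vertex 1.855 1.472 3.822
vertex 0.644 1.639 4.807
endloop
endfacet
facet normal -0.590 -0.490 -0.642
outer loop
vertex 1.207 0.933 3.116
vertex -0.004 1.1 4.101
vertex 0.956 1.841 2.653
endloop
endfacet
facet normal 0.239 -0.865 0.441
outer loop
vertex 1.207 0.933 3.116
vertex 1.855 1.472 3.822
vertex -0.004 1.1 4.101
endloop
endfacet
facet normal 0.590 0.490 0.642
outer loop
vertex 0.644 1.639 4.807
vertex 1.855 1.472 3.822
vertex 0.393 2.547 4.344
endloop
endfacet
facet normal -0.239 0.865 -0.441
outer loop
vertex 1.604 2.38 3.359
vertex 0.956 1.841 2.653
vertex 0.393 2.547 4.344
endloop
endfacet
facet normal 0.590 0.490 0.642
outer loop
vertex 0.393 2.547 4.344
vertex 1.855 1.472 3.822
vertex 1.604 2.38 3.359
endloop
endfacet
facet normal 0.772 -0.106 -0.627
outer loop
vertex 1.604 2.38 3.359
vertex 1.207 0.933 3.116
vertex 0.956 1.841 2.653
endloop
endfacet
facet normal 0.772 -0.106 -0.627
outer loop
vertex 1.855 1.472 3.822
vertex 1.207 0.933 3.116
vertex 1.604 2.38 3.359
endloop
endfacet

endsolid


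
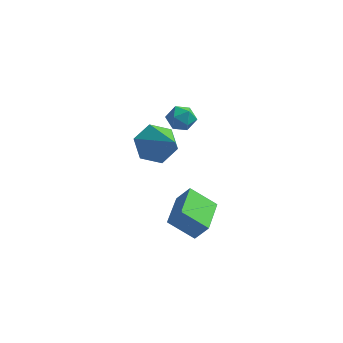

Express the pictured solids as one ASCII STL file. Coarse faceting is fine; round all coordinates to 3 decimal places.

solid 
facet normal -0.674 -0.734 0.090
outer loop
vertex 0.322 2.464 1.854
vertex 0.753 2.026 1.51
vertex 0.79 2.078 2.211
endloop
endfacet
facet normal -0.717 -0.278 0.639
outer loop
vertex 0.322 2.464 1.854
vertex 0.79 2.078 2.211
vertex 0.683 2.753 2.385
endloop
endfacet
facet normal -0.849 0.371 0.376
outer loop
vertex 0.322 2.464 1.854
vertex 0.683 2.753 2.385
vertex 0.579 3.117 1.791
endloop
endfacet
facet normal -0.887 0.317 -0.336
outer loop
vertex 0.322 2.464 1.854
vertex 0.579 3.117 1.791
vertex 0.623 2.667 1.25
endloop
endfacet
facet normal -0.778 -0.365 -0.511
outer loop
vertex 0.322 2.464 1.854
vertex 0.623 2.667 1.25
vertex 0.753 2.026 1.51
endloop
endfacet
facet normal -0.082 -0.261 0.962
outer loop
vertex 0.683 2.753 2.385
vertex 0.79 2.078 2.211
vertex 1.337 2.493 2.37
endloop
endfacet
facet normal -0.011 -0.997 0.075
outer loop
vertex 0.79 2.078 2.211
vertex 0.753 2.026 1.51
vertex 1.381 2.043 1.829
endloop
endfacet
facet normal -0.180 -0.401 -0.898
outer loop
vertex 0.753 2.026 1.51
vertex 0.623 2.667 1.25
vertex 1.277 2.407 1.235
endloop
endfacet
facet normal -0.356 0.704 -0.615
outer loop
vertex 0.623 2.667 1.25
vertex 0.579 3.117 1.791
vertex 1.17 3.082 1.409
endloop
endfacet
facet normal -0.294 0.791 0.536
outer loop
vertex 0.579 3.117 1.791
vertex 0.683 2.753 2.385
vertex 1.207 3.134 2.11
endloop
endfacet
facet normal 0.887 -0.317 0.336
outer loop
vertex 1.638 2.696 1.766
vertex 1.337 2.493 2.37
vertex 1.381 2.043 1.829
endloop
endfacet
facet normal 0.849 -0.371 -0.376
outer loop
vertex 1.638 2.696 1.766
vertex 1.381 2.043 1.829
vertex 1.277 2.407 1.235
endloop
endfacet
facet normal 0.717 0.278 -0.639
outer loop
vertex 1.638 2.696 1.766
vertex 1.277 2.407 1.235
vertex 1.17 3.082 1.409
endloop
endfacet
facet normal 0.674 0.734 -0.090
outer loop
vertex 1.638 2.696 1.766
vertex 1.17 3.082 1.409
vertex 1.207 3.134 2.11
endloop
endfacet
facet normal 0.778 0.365 0.511
outer loop
vertex 1.638 2.696 1.766
vertex 1.207 3.134 2.11
vertex 1.337 2.493 2.37
endloop
endfacet
facet normal 0.356 -0.704 0.615
outer loop
vertex 1.381 2.043 1.829
vertex 1.337 2.493 2.37
vertex 0.79 2.078 2.211
endloop
endfacet
facet normal 0.294 -0.791 -0.536
outer loop
vertex 1.277 2.407 1.235
vertex 1.381 2.043 1.829
vertex 0.753 2.026 1.51
endloop
endfacet
facet normal 0.082 0.261 -0.962
outer loop
vertex 1.17 3.082 1.409
vertex 1.277 2.407 1.235
vertex 0.623 2.667 1.25
endloop
endfacet
facet normal 0.011 0.997 -0.075
outer loop
vertex 1.207 3.134 2.11
vertex 1.17 3.082 1.409
vertex 0.579 3.117 1.791
endloop
endfacet
facet normal 0.180 0.401 0.898
outer loop
vertex 1.337 2.493 2.37
vertex 1.207 3.134 2.11
vertex 0.683 2.753 2.385
endloop
endfacet
facet normal -0.538 0.599 -0.593
outer loop
vertex 0.57 0.974 0.071
vertex 0.183 1.432 0.884
vertex 1.033 1.78 0.465
endloop
endfacet
facet normal 0.860 -0.287 -0.423
outer loop
vertex 0.57 0.974 0.071
vertex 1.033 1.78 0.465
vertex 1.317 0.168 2.136
endloop
endfacet
facet normal -0.538 0.599 -0.593
outer loop
vertex 1.033 1.78 0.465
vertex 0.183 1.432 0.884
vertex 0.646 2.238 1.278
endloop
endfacet
facet normal 0.900 0.380 0.214
outer loop
vertex 1.033 1.78 0.465
vertex 0.646 2.238 1.278
vertex 1.317 0.168 2.136
endloop
endfacet
facet normal -0.537 0.599 -0.594
outer loop
vertex 0.646 2.238 1.278
vertex 0.183 1.432 0.884
vertex -0.204 1.89 1.696
endloop
endfacet
facet normal 0.246 0.438 0.865
outer loop
vertex 0.646 2.238 1.278
vertex -0.204 1.89 1.696
vertex 1.317 0.168 2.136
endloop
endfacet
facet normal -0.537 0.599 -0.594
outer loop
vertex -0.204 1.89 1.696
vertex 0.183 1.432 0.884
vertex -0.668 1.083 1.302
endloop
endfacet
facet normal -0.448 -0.171 0.878
outer loop
vertex -0.204 1.89 1.696
vertex -0.668 1.083 1.302
vertex 1.317 0.168 2.136
endloop
endfacet
facet normal -0.537 0.598 -0.594
outer loop
vertex -0.668 1.083 1.302
vertex 0.183 1.432 0.884
vertex -0.28 0.625 0.49
endloop
endfacet
facet normal -0.488 -0.839 0.240
outer loop
vertex -0.668 1.083 1.302
vertex -0.28 0.625 0.49
vertex 1.317 0.168 2.136
endloop
endfacet
facet normal -0.538 0.599 -0.593
outer loop
vertex -0.28 0.625 0.49
vertex 0.183 1.432 0.884
vertex 0.57 0.974 0.071
endloop
endfacet
facet normal 0.166 -0.897 -0.410
outer loop
vertex -0.28 0.625 0.49
vertex 0.57 0.974 0.071
vertex 1.317 0.168 2.136
endloop
endfacet
facet normal -0.597 -0.012 -0.802
outer loop
vertex 1.947 -3.634 0.341
vertex 1.885 -1.885 0.36
vertex 3.045 -3.586 -0.478
endloop
endfacet
facet normal 0.035 -0.999 -0.011
outer loop
vertex 3.595 -3.575 0.26
vertex 1.947 -3.634 0.341
vertex 3.045 -3.586 -0.478
endloop
endfacet
facet normal -0.598 -0.012 -0.802
outer loop
vertex 3.045 -3.586 -0.478
vertex 1.885 -1.885 0.36
vertex 2.983 -1.838 -0.459
endloop
endfacet
facet normal 0.801 0.035 -0.598
outer loop
vertex 2.983 -1.838 -0.459
vertex 3.595 -3.575 0.26
vertex 3.045 -3.586 -0.478
endloop
endfacet
facet normal -0.801 -0.035 0.598
outer loop
vertex 1.947 -3.634 0.341
vertex 2.435 -1.874 1.098
vertex 1.885 -1.885 0.36
endloop
endfacet
facet normal 0.035 -0.999 -0.010
outer loop
vertex 2.497 -3.622 1.079
vertex 1.947 -3.634 0.341
vertex 3.595 -3.575 0.26
endloop
endfacet
facet normal -0.801 -0.035 0.598
outer loop
vertex 2.497 -3.622 1.079
vertex 2.435 -1.874 1.098
vertex 1.947 -3.634 0.341
endloop
endfacet
facet normal -0.035 0.999 0.011
outer loop
vertex 1.885 -1.885 0.36
vertex 2.435 -1.874 1.098
vertex 2.983 -1.838 -0.459
endloop
endfacet
facet normal 0.801 0.035 -0.598
outer loop
vertex 3.533 -1.826 0.279
vertex 3.595 -3.575 0.26
vertex 2.983 -1.838 -0.459
endloop
endfacet
facet normal -0.036 0.999 0.010
outer loop
vertex 2.983 -1.838 -0.459
vertex 2.435 -1.874 1.098
vertex 3.533 -1.826 0.279
endloop
endfacet
facet normal 0.598 0.012 0.802
outer loop
vertex 3.533 -1.826 0.279
vertex 2.497 -3.622 1.079
vertex 3.595 -3.575 0.26
endloop
endfacet
facet normal 0.597 0.012 0.802
outer loop
vertex 2.435 -1.874 1.098
vertex 2.497 -3.622 1.079
vertex 3.533 -1.826 0.279
endloop
endfacet

endsolid


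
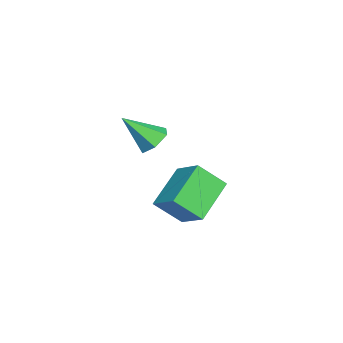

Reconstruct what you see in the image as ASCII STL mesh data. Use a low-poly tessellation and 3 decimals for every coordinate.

solid 
facet normal -0.790 0.330 0.517
outer loop
vertex -0.706 -0.624 -0.132
vertex -0.919 0.39 -1.103
vertex -1.545 -1.495 -0.858
endloop
endfacet
facet normal 0.150 -0.714 0.683
outer loop
vertex -0.021 -2.13 -1.857
vertex -0.706 -0.624 -0.132
vertex -1.545 -1.495 -0.858
endloop
endfacet
facet normal -0.790 0.330 0.518
outer loop
vertex -1.545 -1.495 -0.858
vertex -0.919 0.39 -1.103
vertex -1.758 -0.48 -1.829
endloop
endfacet
facet normal -0.595 -0.617 -0.515
outer loop
vertex -1.758 -0.48 -1.829
vertex -0.021 -2.13 -1.857
vertex -1.545 -1.495 -0.858
endloop
endfacet
facet normal 0.595 0.618 0.515
outer loop
vertex -0.706 -0.624 -0.132
vertex 0.605 -0.245 -2.102
vertex -0.919 0.39 -1.103
endloop
endfacet
facet normal 0.150 -0.715 0.683
outer loop
vertex 0.818 -1.26 -1.131
vertex -0.706 -0.624 -0.132
vertex -0.021 -2.13 -1.857
endloop
endfacet
facet normal 0.595 0.617 0.515
outer loop
vertex 0.818 -1.26 -1.131
vertex 0.605 -0.245 -2.102
vertex -0.706 -0.624 -0.132
endloop
endfacet
facet normal -0.150 0.715 -0.683
outer loop
vertex -0.919 0.39 -1.103
vertex 0.605 -0.245 -2.102
vertex -1.758 -0.48 -1.829
endloop
endfacet
facet normal -0.595 -0.618 -0.514
outer loop
vertex -0.234 -1.116 -2.828
vertex -0.021 -2.13 -1.857
vertex -1.758 -0.48 -1.829
endloop
endfacet
facet normal -0.150 0.714 -0.684
outer loop
vertex -1.758 -0.48 -1.829
vertex 0.605 -0.245 -2.102
vertex -0.234 -1.116 -2.828
endloop
endfacet
facet normal 0.790 -0.330 -0.517
outer loop
vertex -0.234 -1.116 -2.828
vertex 0.818 -1.26 -1.131
vertex -0.021 -2.13 -1.857
endloop
endfacet
facet normal 0.790 -0.329 -0.518
outer loop
vertex 0.605 -0.245 -2.102
vertex 0.818 -1.26 -1.131
vertex -0.234 -1.116 -2.828
endloop
endfacet
facet normal -0.096 0.705 -0.703
outer loop
vertex 1.708 -1.735 2.006
vertex 1.036 -1.88 1.952
vertex 1.25 -1.403 2.401
endloop
endfacet
facet normal 0.727 0.234 0.646
outer loop
vertex 1.708 -1.735 2.006
vertex 1.25 -1.403 2.401
vertex 1.184 -2.98 3.048
endloop
endfacet
facet normal -0.096 0.705 -0.703
outer loop
vertex 1.25 -1.403 2.401
vertex 1.036 -1.88 1.952
vertex 0.578 -1.548 2.347
endloop
endfacet
facet normal -0.155 0.381 0.912
outer loop
vertex 1.25 -1.403 2.401
vertex 0.578 -1.548 2.347
vertex 1.184 -2.98 3.048
endloop
endfacet
facet normal -0.095 0.705 -0.703
outer loop
vertex 0.578 -1.548 2.347
vertex 1.036 -1.88 1.952
vertex 0.363 -2.026 1.897
endloop
endfacet
facet normal -0.849 -0.106 0.518
outer loop
vertex 0.578 -1.548 2.347
vertex 0.363 -2.026 1.897
vertex 1.184 -2.98 3.048
endloop
endfacet
facet normal -0.095 0.705 -0.703
outer loop
vertex 0.363 -2.026 1.897
vertex 1.036 -1.88 1.952
vertex 0.821 -2.358 1.502
endloop
endfacet
facet normal -0.659 -0.739 -0.143
outer loop
vertex 0.363 -2.026 1.897
vertex 0.821 -2.358 1.502
vertex 1.184 -2.98 3.048
endloop
endfacet
facet normal -0.096 0.705 -0.703
outer loop
vertex 0.821 -2.358 1.502
vertex 1.036 -1.88 1.952
vertex 1.493 -2.212 1.557
endloop
endfacet
facet normal 0.226 -0.884 -0.409
outer loop
vertex 0.821 -2.358 1.502
vertex 1.493 -2.212 1.557
vertex 1.184 -2.98 3.048
endloop
endfacet
facet normal -0.096 0.705 -0.703
outer loop
vertex 1.493 -2.212 1.557
vertex 1.036 -1.88 1.952
vertex 1.708 -1.735 2.006
endloop
endfacet
facet normal 0.917 -0.399 -0.015
outer loop
vertex 1.493 -2.212 1.557
vertex 1.708 -1.735 2.006
vertex 1.184 -2.98 3.048
endloop
endfacet

endsolid


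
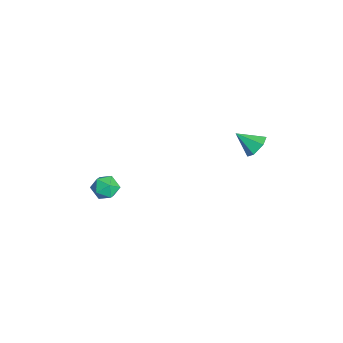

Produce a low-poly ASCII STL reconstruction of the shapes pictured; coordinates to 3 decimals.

solid 
facet normal 0.304 0.748 -0.590
outer loop
vertex 0.558 4.473 2.574
vertex 0.188 4.299 2.163
vertex 0.018 4.683 2.562
endloop
endfacet
facet normal 0.047 0.176 0.983
outer loop
vertex 0.558 4.473 2.574
vertex 0.018 4.683 2.562
vertex -0.128 3.521 2.777
endloop
endfacet
facet normal 0.303 0.748 -0.590
outer loop
vertex 0.018 4.683 2.562
vertex 0.188 4.299 2.163
vertex -0.353 4.509 2.151
endloop
endfacet
facet normal -0.768 0.209 0.605
outer loop
vertex 0.018 4.683 2.562
vertex -0.353 4.509 2.151
vertex -0.128 3.521 2.777
endloop
endfacet
facet normal 0.303 0.747 -0.592
outer loop
vertex -0.353 4.509 2.151
vertex 0.188 4.299 2.163
vertex -0.183 4.124 1.752
endloop
endfacet
facet normal -0.948 -0.293 -0.121
outer loop
vertex -0.353 4.509 2.151
vertex -0.183 4.124 1.752
vertex -0.128 3.521 2.777
endloop
endfacet
facet normal 0.302 0.748 -0.591
outer loop
vertex -0.183 4.124 1.752
vertex 0.188 4.299 2.163
vertex 0.358 3.914 1.763
endloop
endfacet
facet normal -0.311 -0.826 -0.469
outer loop
vertex -0.183 4.124 1.752
vertex 0.358 3.914 1.763
vertex -0.128 3.521 2.777
endloop
endfacet
facet normal 0.304 0.748 -0.590
outer loop
vertex 0.358 3.914 1.763
vertex 0.188 4.299 2.163
vertex 0.728 4.088 2.174
endloop
endfacet
facet normal 0.505 -0.859 -0.091
outer loop
vertex 0.358 3.914 1.763
vertex 0.728 4.088 2.174
vertex -0.128 3.521 2.777
endloop
endfacet
facet normal 0.304 0.748 -0.590
outer loop
vertex 0.728 4.088 2.174
vertex 0.188 4.299 2.163
vertex 0.558 4.473 2.574
endloop
endfacet
facet normal 0.684 -0.358 0.635
outer loop
vertex 0.728 4.088 2.174
vertex 0.558 4.473 2.574
vertex -0.128 3.521 2.777
endloop
endfacet
facet normal -0.385 0.876 0.292
outer loop
vertex -3.47 -0.871 -2.636
vertex -3.254 -0.978 -2.031
vertex -2.876 -0.668 -2.462
endloop
endfacet
facet normal -0.192 0.899 -0.394
outer loop
vertex -3.47 -0.871 -2.636
vertex -2.876 -0.668 -2.462
vertex -2.967 -0.943 -3.045
endloop
endfacet
facet normal -0.548 0.387 -0.742
outer loop
vertex -3.47 -0.871 -2.636
vertex -2.967 -0.943 -3.045
vertex -3.402 -1.424 -2.975
endloop
endfacet
facet normal -0.962 0.047 -0.270
outer loop
vertex -3.47 -0.871 -2.636
vertex -3.402 -1.424 -2.975
vertex -3.579 -1.445 -2.348
endloop
endfacet
facet normal -0.861 0.349 0.369
outer loop
vertex -3.47 -0.871 -2.636
vertex -3.579 -1.445 -2.348
vertex -3.254 -0.978 -2.031
endloop
endfacet
facet normal 0.505 0.747 -0.431
outer loop
vertex -2.967 -0.943 -3.045
vertex -2.876 -0.668 -2.462
vertex -2.441 -1.095 -2.692
endloop
endfacet
facet normal 0.190 0.710 0.678
outer loop
vertex -2.876 -0.668 -2.462
vertex -3.254 -0.978 -2.031
vertex -2.618 -1.116 -2.065
endloop
endfacet
facet normal -0.580 -0.141 0.803
outer loop
vertex -3.254 -0.978 -2.031
vertex -3.579 -1.445 -2.348
vertex -3.053 -1.597 -1.995
endloop
endfacet
facet normal -0.741 -0.631 -0.230
outer loop
vertex -3.579 -1.445 -2.348
vertex -3.402 -1.424 -2.975
vertex -3.144 -1.872 -2.578
endloop
endfacet
facet normal -0.071 -0.081 -0.994
outer loop
vertex -3.402 -1.424 -2.975
vertex -2.967 -0.943 -3.045
vertex -2.766 -1.562 -3.009
endloop
endfacet
facet normal 0.962 -0.047 0.270
outer loop
vertex -2.55 -1.669 -2.404
vertex -2.441 -1.095 -2.692
vertex -2.618 -1.116 -2.065
endloop
endfacet
facet normal 0.548 -0.387 0.742
outer loop
vertex -2.55 -1.669 -2.404
vertex -2.618 -1.116 -2.065
vertex -3.053 -1.597 -1.995
endloop
endfacet
facet normal 0.192 -0.899 0.394
outer loop
vertex -2.55 -1.669 -2.404
vertex -3.053 -1.597 -1.995
vertex -3.144 -1.872 -2.578
endloop
endfacet
facet normal 0.385 -0.876 -0.292
outer loop
vertex -2.55 -1.669 -2.404
vertex -3.144 -1.872 -2.578
vertex -2.766 -1.562 -3.009
endloop
endfacet
facet normal 0.861 -0.349 -0.369
outer loop
vertex -2.55 -1.669 -2.404
vertex -2.766 -1.562 -3.009
vertex -2.441 -1.095 -2.692
endloop
endfacet
facet normal 0.741 0.631 0.230
outer loop
vertex -2.618 -1.116 -2.065
vertex -2.441 -1.095 -2.692
vertex -2.876 -0.668 -2.462
endloop
endfacet
facet normal 0.071 0.081 0.994
outer loop
vertex -3.053 -1.597 -1.995
vertex -2.618 -1.116 -2.065
vertex -3.254 -0.978 -2.031
endloop
endfacet
facet normal -0.505 -0.747 0.431
outer loop
vertex -3.144 -1.872 -2.578
vertex -3.053 -1.597 -1.995
vertex -3.579 -1.445 -2.348
endloop
endfacet
facet normal -0.190 -0.710 -0.678
outer loop
vertex -2.766 -1.562 -3.009
vertex -3.144 -1.872 -2.578
vertex -3.402 -1.424 -2.975
endloop
endfacet
facet normal 0.580 0.141 -0.803
outer loop
vertex -2.441 -1.095 -2.692
vertex -2.766 -1.562 -3.009
vertex -2.967 -0.943 -3.045
endloop
endfacet

endsolid


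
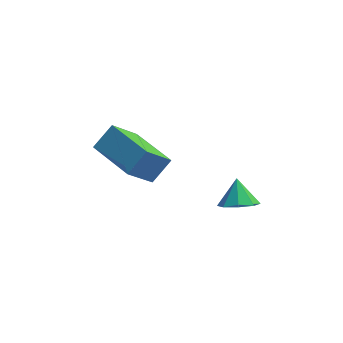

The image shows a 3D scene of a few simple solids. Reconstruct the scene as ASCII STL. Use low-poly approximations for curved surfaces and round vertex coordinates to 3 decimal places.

solid 
facet normal 0.074 -0.652 -0.754
outer loop
vertex 3.131 -1.191 -4.588
vertex 2.58 -1.613 -4.277
vertex 2.602 -1.037 -4.773
endloop
endfacet
facet normal 0.302 0.951 -0.071
outer loop
vertex 3.131 -1.191 -4.588
vertex 2.602 -1.037 -4.773
vertex 2.5 -0.907 -3.463
endloop
endfacet
facet normal 0.074 -0.652 -0.754
outer loop
vertex 2.602 -1.037 -4.773
vertex 2.58 -1.613 -4.277
vertex 2.06 -1.22 -4.668
endloop
endfacet
facet normal -0.338 0.934 -0.119
outer loop
vertex 2.602 -1.037 -4.773
vertex 2.06 -1.22 -4.668
vertex 2.5 -0.907 -3.463
endloop
endfacet
facet normal 0.074 -0.652 -0.754
outer loop
vertex 2.06 -1.22 -4.668
vertex 2.58 -1.613 -4.277
vertex 1.823 -1.633 -4.334
endloop
endfacet
facet normal -0.804 0.577 0.144
outer loop
vertex 2.06 -1.22 -4.668
vertex 1.823 -1.633 -4.334
vertex 2.5 -0.907 -3.463
endloop
endfacet
facet normal 0.074 -0.653 -0.753
outer loop
vertex 1.823 -1.633 -4.334
vertex 2.58 -1.613 -4.277
vertex 2.029 -2.034 -3.966
endloop
endfacet
facet normal -0.822 0.093 0.562
outer loop
vertex 1.823 -1.633 -4.334
vertex 2.029 -2.034 -3.966
vertex 2.5 -0.907 -3.463
endloop
endfacet
facet normal 0.073 -0.653 -0.754
outer loop
vertex 2.029 -2.034 -3.966
vertex 2.58 -1.613 -4.277
vertex 2.559 -2.188 -3.781
endloop
endfacet
facet normal -0.381 -0.239 0.893
outer loop
vertex 2.029 -2.034 -3.966
vertex 2.559 -2.188 -3.781
vertex 2.5 -0.907 -3.463
endloop
endfacet
facet normal 0.074 -0.653 -0.754
outer loop
vertex 2.559 -2.188 -3.781
vertex 2.58 -1.613 -4.277
vertex 3.101 -2.005 -3.886
endloop
endfacet
facet normal 0.257 -0.222 0.941
outer loop
vertex 2.559 -2.188 -3.781
vertex 3.101 -2.005 -3.886
vertex 2.5 -0.907 -3.463
endloop
endfacet
facet normal 0.075 -0.653 -0.754
outer loop
vertex 3.101 -2.005 -3.886
vertex 2.58 -1.613 -4.277
vertex 3.338 -1.592 -4.22
endloop
endfacet
facet normal 0.722 0.134 0.678
outer loop
vertex 3.101 -2.005 -3.886
vertex 3.338 -1.592 -4.22
vertex 2.5 -0.907 -3.463
endloop
endfacet
facet normal 0.075 -0.653 -0.754
outer loop
vertex 3.338 -1.592 -4.22
vertex 2.58 -1.613 -4.277
vertex 3.131 -1.191 -4.588
endloop
endfacet
facet normal 0.741 0.620 0.259
outer loop
vertex 3.338 -1.592 -4.22
vertex 3.131 -1.191 -4.588
vertex 2.5 -0.907 -3.463
endloop
endfacet
facet normal -0.485 -0.439 0.757
outer loop
vertex -0.666 -0.268 -2.611
vertex -1.955 1.208 -2.581
vertex -1.329 -0.832 -3.363
endloop
endfacet
facet normal 0.658 -0.753 -0.015
outer loop
vertex -0.485 -0.068 -4.679
vertex -0.666 -0.268 -2.611
vertex -1.329 -0.832 -3.363
endloop
endfacet
facet normal -0.484 -0.439 0.757
outer loop
vertex -1.329 -0.832 -3.363
vertex -1.955 1.208 -2.581
vertex -2.618 0.644 -3.332
endloop
endfacet
facet normal -0.577 -0.490 -0.654
outer loop
vertex -2.618 0.644 -3.332
vertex -0.485 -0.068 -4.679
vertex -1.329 -0.832 -3.363
endloop
endfacet
facet normal 0.576 0.490 0.654
outer loop
vertex -0.666 -0.268 -2.611
vertex -1.111 1.972 -3.897
vertex -1.955 1.208 -2.581
endloop
endfacet
facet normal 0.658 -0.753 -0.015
outer loop
vertex 0.178 0.496 -3.928
vertex -0.666 -0.268 -2.611
vertex -0.485 -0.068 -4.679
endloop
endfacet
facet normal 0.577 0.490 0.654
outer loop
vertex 0.178 0.496 -3.928
vertex -1.111 1.972 -3.897
vertex -0.666 -0.268 -2.611
endloop
endfacet
facet normal -0.658 0.753 0.015
outer loop
vertex -1.955 1.208 -2.581
vertex -1.111 1.972 -3.897
vertex -2.618 0.644 -3.332
endloop
endfacet
facet normal -0.576 -0.490 -0.654
outer loop
vertex -1.774 1.408 -4.649
vertex -0.485 -0.068 -4.679
vertex -2.618 0.644 -3.332
endloop
endfacet
facet normal -0.658 0.753 0.015
outer loop
vertex -2.618 0.644 -3.332
vertex -1.111 1.972 -3.897
vertex -1.774 1.408 -4.649
endloop
endfacet
facet normal 0.484 0.438 -0.757
outer loop
vertex -1.774 1.408 -4.649
vertex 0.178 0.496 -3.928
vertex -0.485 -0.068 -4.679
endloop
endfacet
facet normal 0.485 0.439 -0.757
outer loop
vertex -1.111 1.972 -3.897
vertex 0.178 0.496 -3.928
vertex -1.774 1.408 -4.649
endloop
endfacet

endsolid


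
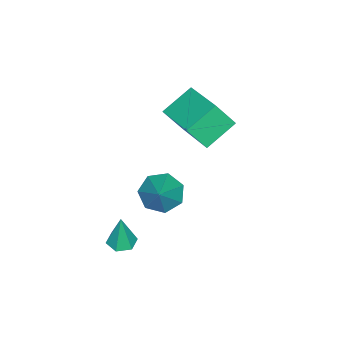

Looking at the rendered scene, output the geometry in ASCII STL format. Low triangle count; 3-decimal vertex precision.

solid 
facet normal -0.752 0.415 0.512
outer loop
vertex -3.911 -0.311 3.828
vertex -2.616 1.37 4.369
vertex -4.323 0.383 2.659
endloop
endfacet
facet normal -0.592 -0.767 -0.247
outer loop
vertex -3.104 -0.29 1.831
vertex -3.911 -0.311 3.828
vertex -4.323 0.383 2.659
endloop
endfacet
facet normal -0.752 0.415 0.512
outer loop
vertex -4.323 0.383 2.659
vertex -2.616 1.37 4.369
vertex -3.028 2.063 3.201
endloop
endfacet
facet normal -0.289 0.489 -0.823
outer loop
vertex -3.028 2.063 3.201
vertex -3.104 -0.29 1.831
vertex -4.323 0.383 2.659
endloop
endfacet
facet normal 0.290 -0.488 0.823
outer loop
vertex -3.911 -0.311 3.828
vertex -1.397 0.697 3.541
vertex -2.616 1.37 4.369
endloop
endfacet
facet normal -0.591 -0.768 -0.247
outer loop
vertex -2.692 -0.983 2.999
vertex -3.911 -0.311 3.828
vertex -3.104 -0.29 1.831
endloop
endfacet
facet normal 0.290 -0.489 0.823
outer loop
vertex -2.692 -0.983 2.999
vertex -1.397 0.697 3.541
vertex -3.911 -0.311 3.828
endloop
endfacet
facet normal 0.591 0.768 0.247
outer loop
vertex -2.616 1.37 4.369
vertex -1.397 0.697 3.541
vertex -3.028 2.063 3.201
endloop
endfacet
facet normal -0.290 0.488 -0.823
outer loop
vertex -1.809 1.391 2.372
vertex -3.104 -0.29 1.831
vertex -3.028 2.063 3.201
endloop
endfacet
facet normal 0.591 0.768 0.247
outer loop
vertex -3.028 2.063 3.201
vertex -1.397 0.697 3.541
vertex -1.809 1.391 2.372
endloop
endfacet
facet normal 0.752 -0.415 -0.512
outer loop
vertex -1.809 1.391 2.372
vertex -2.692 -0.983 2.999
vertex -3.104 -0.29 1.831
endloop
endfacet
facet normal 0.752 -0.415 -0.512
outer loop
vertex -1.397 0.697 3.541
vertex -2.692 -0.983 2.999
vertex -1.809 1.391 2.372
endloop
endfacet
facet normal -0.687 -0.285 -0.669
outer loop
vertex 0.338 -0.25 -0.318
vertex -0.338 0.122 0.218
vertex 0.159 0.531 -0.467
endloop
endfacet
facet normal 0.923 0.144 -0.356
outer loop
vertex 0.338 -0.25 -0.318
vertex 0.159 0.531 -0.467
vertex 0.858 0.618 1.382
endloop
endfacet
facet normal -0.687 -0.284 -0.668
outer loop
vertex 0.159 0.531 -0.467
vertex -0.338 0.122 0.218
vertex -0.394 1.005 -0.1
endloop
endfacet
facet normal 0.535 0.810 -0.240
outer loop
vertex 0.159 0.531 -0.467
vertex -0.394 1.005 -0.1
vertex 0.858 0.618 1.382
endloop
endfacet
facet normal -0.688 -0.284 -0.668
outer loop
vertex -0.394 1.005 -0.1
vertex -0.338 0.122 0.218
vertex -0.905 0.814 0.507
endloop
endfacet
facet normal -0.030 0.961 0.277
outer loop
vertex -0.394 1.005 -0.1
vertex -0.905 0.814 0.507
vertex 0.858 0.618 1.382
endloop
endfacet
facet normal -0.687 -0.284 -0.668
outer loop
vertex -0.905 0.814 0.507
vertex -0.338 0.122 0.218
vertex -0.989 0.102 0.896
endloop
endfacet
facet normal -0.346 0.481 0.805
outer loop
vertex -0.905 0.814 0.507
vertex -0.989 0.102 0.896
vertex 0.858 0.618 1.382
endloop
endfacet
facet normal -0.687 -0.286 -0.668
outer loop
vertex -0.989 0.102 0.896
vertex -0.338 0.122 0.218
vertex -0.582 -0.594 0.775
endloop
endfacet
facet normal -0.175 -0.267 0.948
outer loop
vertex -0.989 0.102 0.896
vertex -0.582 -0.594 0.775
vertex 0.858 0.618 1.382
endloop
endfacet
facet normal -0.687 -0.285 -0.668
outer loop
vertex -0.582 -0.594 0.775
vertex -0.338 0.122 0.218
vertex 0.008 -0.751 0.235
endloop
endfacet
facet normal 0.354 -0.720 0.597
outer loop
vertex -0.582 -0.594 0.775
vertex 0.008 -0.751 0.235
vertex 0.858 0.618 1.382
endloop
endfacet
facet normal -0.687 -0.285 -0.668
outer loop
vertex 0.008 -0.751 0.235
vertex -0.338 0.122 0.218
vertex 0.338 -0.25 -0.318
endloop
endfacet
facet normal 0.843 -0.537 0.016
outer loop
vertex 0.008 -0.751 0.235
vertex 0.338 -0.25 -0.318
vertex 0.858 0.618 1.382
endloop
endfacet
facet normal -0.099 -0.042 -0.994
outer loop
vertex 2.254 -0.565 -1.54
vertex 1.631 -0.634 -1.475
vertex 1.881 -0.058 -1.524
endloop
endfacet
facet normal 0.789 0.574 0.219
outer loop
vertex 2.254 -0.565 -1.54
vertex 1.881 -0.058 -1.524
vertex 1.789 -0.566 0.135
endloop
endfacet
facet normal -0.097 -0.042 -0.994
outer loop
vertex 1.881 -0.058 -1.524
vertex 1.631 -0.634 -1.475
vertex 1.258 -0.127 -1.46
endloop
endfacet
facet normal -0.076 0.955 0.288
outer loop
vertex 1.881 -0.058 -1.524
vertex 1.258 -0.127 -1.46
vertex 1.789 -0.566 0.135
endloop
endfacet
facet normal -0.097 -0.042 -0.994
outer loop
vertex 1.258 -0.127 -1.46
vertex 1.631 -0.634 -1.475
vertex 1.008 -0.703 -1.411
endloop
endfacet
facet normal -0.834 0.395 0.386
outer loop
vertex 1.258 -0.127 -1.46
vertex 1.008 -0.703 -1.411
vertex 1.789 -0.566 0.135
endloop
endfacet
facet normal -0.098 -0.040 -0.994
outer loop
vertex 1.008 -0.703 -1.411
vertex 1.631 -0.634 -1.475
vertex 1.381 -1.21 -1.427
endloop
endfacet
facet normal -0.726 -0.548 0.415
outer loop
vertex 1.008 -0.703 -1.411
vertex 1.381 -1.21 -1.427
vertex 1.789 -0.566 0.135
endloop
endfacet
facet normal -0.098 -0.040 -0.994
outer loop
vertex 1.381 -1.21 -1.427
vertex 1.631 -0.634 -1.475
vertex 2.004 -1.141 -1.491
endloop
endfacet
facet normal 0.138 -0.928 0.346
outer loop
vertex 1.381 -1.21 -1.427
vertex 2.004 -1.141 -1.491
vertex 1.789 -0.566 0.135
endloop
endfacet
facet normal -0.099 -0.042 -0.994
outer loop
vertex 2.004 -1.141 -1.491
vertex 1.631 -0.634 -1.475
vertex 2.254 -0.565 -1.54
endloop
endfacet
facet normal 0.896 -0.368 0.249
outer loop
vertex 2.004 -1.141 -1.491
vertex 2.254 -0.565 -1.54
vertex 1.789 -0.566 0.135
endloop
endfacet

endsolid
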